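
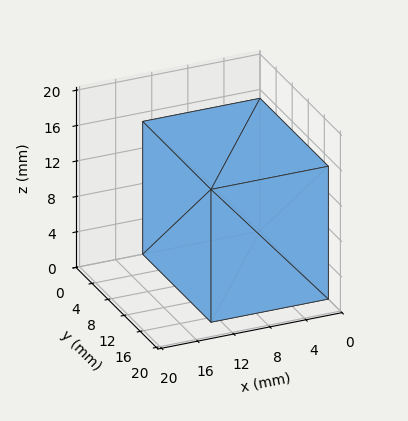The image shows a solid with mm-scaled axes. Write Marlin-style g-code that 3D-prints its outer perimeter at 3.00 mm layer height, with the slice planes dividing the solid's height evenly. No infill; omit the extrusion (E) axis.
Reading the render: the shape is a rectangular box, roughly 13 × 17 mm footprint and 15 mm tall (dimensions read to the nearest mm from the axis ticks). For the g-code, the solid's height is divided into equal slices at the stated Δz and each level perimeter traced with G1 moves after a G0 lift.

; perimeter-only toolpath
G21 ; units = mm
G90 ; absolute positioning
G28 ; home
; layer 1
G0 Z3.00
G0 X0.00 Y0.00
G1 X13.00 Y0.00
G1 X13.00 Y17.00
G1 X0.00 Y17.00
G1 X0.00 Y0.00
; layer 2
G0 Z6.00
G0 X0.00 Y0.00
G1 X13.00 Y0.00
G1 X13.00 Y17.00
G1 X0.00 Y17.00
G1 X0.00 Y0.00
; layer 3
G0 Z9.00
G0 X0.00 Y0.00
G1 X13.00 Y0.00
G1 X13.00 Y17.00
G1 X0.00 Y17.00
G1 X0.00 Y0.00
; layer 4
G0 Z12.00
G0 X0.00 Y0.00
G1 X13.00 Y0.00
G1 X13.00 Y17.00
G1 X0.00 Y17.00
G1 X0.00 Y0.00
; layer 5
G0 Z15.00
G0 X0.00 Y0.00
G1 X13.00 Y0.00
G1 X13.00 Y17.00
G1 X0.00 Y17.00
G1 X0.00 Y0.00
M2 ; end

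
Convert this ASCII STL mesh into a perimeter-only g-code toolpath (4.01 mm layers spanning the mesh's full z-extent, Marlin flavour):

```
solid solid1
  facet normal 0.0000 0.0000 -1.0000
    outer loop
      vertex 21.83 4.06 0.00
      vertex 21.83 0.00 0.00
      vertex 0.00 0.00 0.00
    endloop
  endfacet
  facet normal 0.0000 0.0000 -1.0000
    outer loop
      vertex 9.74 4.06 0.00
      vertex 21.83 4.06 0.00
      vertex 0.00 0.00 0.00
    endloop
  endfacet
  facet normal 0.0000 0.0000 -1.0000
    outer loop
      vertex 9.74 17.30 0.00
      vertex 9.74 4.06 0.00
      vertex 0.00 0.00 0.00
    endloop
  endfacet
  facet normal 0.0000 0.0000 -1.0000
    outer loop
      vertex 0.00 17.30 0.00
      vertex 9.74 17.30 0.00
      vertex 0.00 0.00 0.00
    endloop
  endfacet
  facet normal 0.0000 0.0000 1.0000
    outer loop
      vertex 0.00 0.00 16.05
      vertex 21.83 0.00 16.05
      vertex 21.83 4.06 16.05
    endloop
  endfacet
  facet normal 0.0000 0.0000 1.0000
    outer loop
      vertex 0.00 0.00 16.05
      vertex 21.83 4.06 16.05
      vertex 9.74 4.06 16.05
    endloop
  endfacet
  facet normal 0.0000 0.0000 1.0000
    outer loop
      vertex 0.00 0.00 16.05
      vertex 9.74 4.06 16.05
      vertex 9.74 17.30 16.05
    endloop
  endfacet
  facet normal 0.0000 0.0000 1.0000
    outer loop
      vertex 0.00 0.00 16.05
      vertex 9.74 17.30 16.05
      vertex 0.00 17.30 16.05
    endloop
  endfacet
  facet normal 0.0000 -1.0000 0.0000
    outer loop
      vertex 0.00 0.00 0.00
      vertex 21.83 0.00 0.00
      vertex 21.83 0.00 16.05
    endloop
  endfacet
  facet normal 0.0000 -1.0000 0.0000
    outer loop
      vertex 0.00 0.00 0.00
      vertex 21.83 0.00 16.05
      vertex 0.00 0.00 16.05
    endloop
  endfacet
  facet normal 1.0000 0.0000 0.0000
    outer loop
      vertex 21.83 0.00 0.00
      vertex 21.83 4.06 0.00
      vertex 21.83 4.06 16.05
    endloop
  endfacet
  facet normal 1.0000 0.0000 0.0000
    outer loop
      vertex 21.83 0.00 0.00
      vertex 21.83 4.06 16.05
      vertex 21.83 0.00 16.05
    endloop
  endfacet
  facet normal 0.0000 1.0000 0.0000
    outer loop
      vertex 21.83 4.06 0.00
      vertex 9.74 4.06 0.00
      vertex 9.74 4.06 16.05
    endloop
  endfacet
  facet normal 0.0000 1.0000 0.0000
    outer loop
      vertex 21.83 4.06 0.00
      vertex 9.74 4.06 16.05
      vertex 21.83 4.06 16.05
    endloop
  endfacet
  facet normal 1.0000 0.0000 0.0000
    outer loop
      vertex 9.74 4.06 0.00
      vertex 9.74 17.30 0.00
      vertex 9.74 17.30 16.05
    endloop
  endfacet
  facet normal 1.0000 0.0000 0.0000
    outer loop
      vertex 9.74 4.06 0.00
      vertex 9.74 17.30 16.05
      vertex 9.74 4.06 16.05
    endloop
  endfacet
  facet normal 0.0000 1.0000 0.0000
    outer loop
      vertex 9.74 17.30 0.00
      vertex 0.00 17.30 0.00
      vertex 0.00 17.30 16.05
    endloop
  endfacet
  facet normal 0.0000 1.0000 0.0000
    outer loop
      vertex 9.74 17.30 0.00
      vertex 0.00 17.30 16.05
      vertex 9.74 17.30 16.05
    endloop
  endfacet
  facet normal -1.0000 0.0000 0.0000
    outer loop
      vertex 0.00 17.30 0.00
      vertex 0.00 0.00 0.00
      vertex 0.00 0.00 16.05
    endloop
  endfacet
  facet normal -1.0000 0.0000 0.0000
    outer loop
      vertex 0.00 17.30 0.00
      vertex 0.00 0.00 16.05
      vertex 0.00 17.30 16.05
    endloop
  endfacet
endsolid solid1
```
; perimeter-only toolpath
G21 ; units = mm
G90 ; absolute positioning
G28 ; home
; layer 1
G0 Z4.01
G0 X0.00 Y0.00
G1 X21.83 Y0.00
G1 X21.83 Y4.06
G1 X9.74 Y4.06
G1 X9.74 Y17.30
G1 X0.00 Y17.30
G1 X0.00 Y0.00
; layer 2
G0 Z8.03
G0 X0.00 Y0.00
G1 X21.83 Y0.00
G1 X21.83 Y4.06
G1 X9.74 Y4.06
G1 X9.74 Y17.30
G1 X0.00 Y17.30
G1 X0.00 Y0.00
; layer 3
G0 Z12.04
G0 X0.00 Y0.00
G1 X21.83 Y0.00
G1 X21.83 Y4.06
G1 X9.74 Y4.06
G1 X9.74 Y17.30
G1 X0.00 Y17.30
G1 X0.00 Y0.00
; layer 4
G0 Z16.05
G0 X0.00 Y0.00
G1 X21.83 Y0.00
G1 X21.83 Y4.06
G1 X9.74 Y4.06
G1 X9.74 Y17.30
G1 X0.00 Y17.30
G1 X0.00 Y0.00
M2 ; end

The solid is an L-shaped prism: outer 21.8 × 17.3 mm, arm thicknesses ≈ 4.06 mm (horizontal) and 9.74 mm (vertical), extruded 16.1 mm in z. Slicing at Δz = 4.01 mm — 4 equal slices spanning the solid's height, so layer i sits at z = i·h/4 — gives 4 non-empty perimeters. Each is a 6-segment closed polygon; G0 lifts to the layer z and rapids to the start vertex, then G1 traces the edges.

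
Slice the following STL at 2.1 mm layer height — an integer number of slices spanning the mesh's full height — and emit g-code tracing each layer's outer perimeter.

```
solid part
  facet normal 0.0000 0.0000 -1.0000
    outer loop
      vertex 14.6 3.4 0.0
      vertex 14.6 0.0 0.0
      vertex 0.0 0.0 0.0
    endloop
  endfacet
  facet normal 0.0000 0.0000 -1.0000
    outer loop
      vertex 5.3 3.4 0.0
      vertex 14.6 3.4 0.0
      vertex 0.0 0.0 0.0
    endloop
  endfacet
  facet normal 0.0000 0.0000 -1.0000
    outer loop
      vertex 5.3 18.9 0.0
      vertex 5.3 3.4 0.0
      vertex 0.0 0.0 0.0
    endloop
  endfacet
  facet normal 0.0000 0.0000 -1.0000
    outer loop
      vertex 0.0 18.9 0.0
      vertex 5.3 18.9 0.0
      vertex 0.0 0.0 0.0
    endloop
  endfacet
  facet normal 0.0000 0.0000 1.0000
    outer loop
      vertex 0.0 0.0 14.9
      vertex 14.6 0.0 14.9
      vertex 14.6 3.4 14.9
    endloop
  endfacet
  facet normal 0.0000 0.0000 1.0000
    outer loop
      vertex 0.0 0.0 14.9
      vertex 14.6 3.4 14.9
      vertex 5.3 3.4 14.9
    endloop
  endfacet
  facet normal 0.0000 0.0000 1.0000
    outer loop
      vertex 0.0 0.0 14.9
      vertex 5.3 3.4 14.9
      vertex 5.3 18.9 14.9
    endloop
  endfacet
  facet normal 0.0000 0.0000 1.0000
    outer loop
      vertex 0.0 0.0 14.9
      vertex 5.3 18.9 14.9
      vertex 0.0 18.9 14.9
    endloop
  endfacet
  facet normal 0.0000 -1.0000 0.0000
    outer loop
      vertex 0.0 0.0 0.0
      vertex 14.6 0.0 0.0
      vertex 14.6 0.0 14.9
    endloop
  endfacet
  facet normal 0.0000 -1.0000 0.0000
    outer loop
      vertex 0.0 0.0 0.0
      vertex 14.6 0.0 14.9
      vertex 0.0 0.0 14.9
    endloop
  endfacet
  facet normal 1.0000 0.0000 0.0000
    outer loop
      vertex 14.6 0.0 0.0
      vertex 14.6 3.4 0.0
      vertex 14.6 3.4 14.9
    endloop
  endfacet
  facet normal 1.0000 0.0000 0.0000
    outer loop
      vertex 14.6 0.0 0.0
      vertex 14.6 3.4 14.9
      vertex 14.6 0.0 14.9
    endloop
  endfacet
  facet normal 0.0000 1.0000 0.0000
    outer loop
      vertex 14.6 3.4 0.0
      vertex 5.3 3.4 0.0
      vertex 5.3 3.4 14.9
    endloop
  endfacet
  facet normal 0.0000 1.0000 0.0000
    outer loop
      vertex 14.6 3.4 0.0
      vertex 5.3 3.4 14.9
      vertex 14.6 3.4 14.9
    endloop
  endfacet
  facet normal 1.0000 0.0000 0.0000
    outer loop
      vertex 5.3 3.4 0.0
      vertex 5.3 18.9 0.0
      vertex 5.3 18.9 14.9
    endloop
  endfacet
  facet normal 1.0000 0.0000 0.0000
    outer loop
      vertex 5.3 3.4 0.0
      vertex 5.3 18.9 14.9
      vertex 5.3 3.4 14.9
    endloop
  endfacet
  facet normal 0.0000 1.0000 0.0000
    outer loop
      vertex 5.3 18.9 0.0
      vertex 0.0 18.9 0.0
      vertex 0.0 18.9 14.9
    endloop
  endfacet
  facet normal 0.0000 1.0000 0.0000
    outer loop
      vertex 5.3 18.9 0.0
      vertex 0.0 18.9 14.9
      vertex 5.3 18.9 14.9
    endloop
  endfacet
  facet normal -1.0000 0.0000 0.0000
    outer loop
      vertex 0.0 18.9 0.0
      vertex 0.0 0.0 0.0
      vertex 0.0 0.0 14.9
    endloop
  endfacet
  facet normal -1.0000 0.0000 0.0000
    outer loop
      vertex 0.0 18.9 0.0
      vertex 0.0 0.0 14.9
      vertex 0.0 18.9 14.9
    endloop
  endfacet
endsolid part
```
; perimeter-only toolpath
G21 ; units = mm
G90 ; absolute positioning
G28 ; home
; layer 1
G0 Z2.1
G0 X0.0 Y0.0
G1 X14.6 Y0.0
G1 X14.6 Y3.4
G1 X5.3 Y3.4
G1 X5.3 Y18.9
G1 X0.0 Y18.9
G1 X0.0 Y0.0
; layer 2
G0 Z4.3
G0 X0.0 Y0.0
G1 X14.6 Y0.0
G1 X14.6 Y3.4
G1 X5.3 Y3.4
G1 X5.3 Y18.9
G1 X0.0 Y18.9
G1 X0.0 Y0.0
; layer 3
G0 Z6.4
G0 X0.0 Y0.0
G1 X14.6 Y0.0
G1 X14.6 Y3.4
G1 X5.3 Y3.4
G1 X5.3 Y18.9
G1 X0.0 Y18.9
G1 X0.0 Y0.0
; layer 4
G0 Z8.5
G0 X0.0 Y0.0
G1 X14.6 Y0.0
G1 X14.6 Y3.4
G1 X5.3 Y3.4
G1 X5.3 Y18.9
G1 X0.0 Y18.9
G1 X0.0 Y0.0
; layer 5
G0 Z10.6
G0 X0.0 Y0.0
G1 X14.6 Y0.0
G1 X14.6 Y3.4
G1 X5.3 Y3.4
G1 X5.3 Y18.9
G1 X0.0 Y18.9
G1 X0.0 Y0.0
; layer 6
G0 Z12.8
G0 X0.0 Y0.0
G1 X14.6 Y0.0
G1 X14.6 Y3.4
G1 X5.3 Y3.4
G1 X5.3 Y18.9
G1 X0.0 Y18.9
G1 X0.0 Y0.0
; layer 7
G0 Z14.9
G0 X0.0 Y0.0
G1 X14.6 Y0.0
G1 X14.6 Y3.4
G1 X5.3 Y3.4
G1 X5.3 Y18.9
G1 X0.0 Y18.9
G1 X0.0 Y0.0
M2 ; end

The solid is an L-shaped prism: outer 14.6 × 18.9 mm, arm thicknesses ≈ 3.4 mm (horizontal) and 5.3 mm (vertical), extruded 14.9 mm in z. Slicing at Δz = 2.1 mm — 7 equal slices spanning the solid's height, so layer i sits at z = i·h/7 — gives 7 non-empty perimeters. Each is a 6-segment closed polygon; G0 lifts to the layer z and rapids to the start vertex, then G1 traces the edges.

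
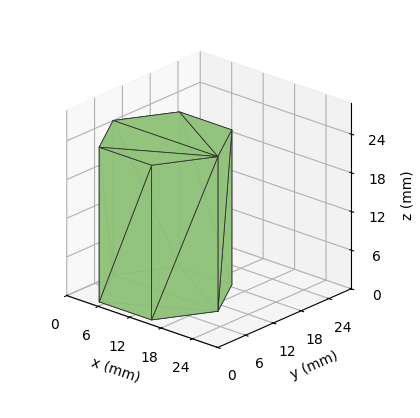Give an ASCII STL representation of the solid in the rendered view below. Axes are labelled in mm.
Reading the render: the shape is a regular 6-sided prism (a cylinder approximated with 6 flat sides), circumscribed radius ≈ 10 mm, height ≈ 24 mm (dimensions read to the nearest mm from the axis ticks). For the STL, each face is triangulated and given an outward normal.

solid part
  facet normal 0.0000 0.0000 -1.0000
    outer loop
      vertex 5.000 18.660 0.000
      vertex 15.000 18.660 0.000
      vertex 20.000 10.000 0.000
    endloop
  endfacet
  facet normal 0.0000 0.0000 -1.0000
    outer loop
      vertex 0.000 10.000 0.000
      vertex 5.000 18.660 0.000
      vertex 20.000 10.000 0.000
    endloop
  endfacet
  facet normal 0.0000 0.0000 -1.0000
    outer loop
      vertex 5.000 1.340 0.000
      vertex 0.000 10.000 0.000
      vertex 20.000 10.000 0.000
    endloop
  endfacet
  facet normal 0.0000 0.0000 -1.0000
    outer loop
      vertex 15.000 1.340 0.000
      vertex 5.000 1.340 0.000
      vertex 20.000 10.000 0.000
    endloop
  endfacet
  facet normal 0.0000 0.0000 1.0000
    outer loop
      vertex 20.000 10.000 24.000
      vertex 15.000 18.660 24.000
      vertex 5.000 18.660 24.000
    endloop
  endfacet
  facet normal 0.0000 0.0000 1.0000
    outer loop
      vertex 20.000 10.000 24.000
      vertex 5.000 18.660 24.000
      vertex 0.000 10.000 24.000
    endloop
  endfacet
  facet normal 0.0000 0.0000 1.0000
    outer loop
      vertex 20.000 10.000 24.000
      vertex 0.000 10.000 24.000
      vertex 5.000 1.340 24.000
    endloop
  endfacet
  facet normal 0.0000 0.0000 1.0000
    outer loop
      vertex 20.000 10.000 24.000
      vertex 5.000 1.340 24.000
      vertex 15.000 1.340 24.000
    endloop
  endfacet
  facet normal 0.8660 0.5000 0.0000
    outer loop
      vertex 20.000 10.000 0.000
      vertex 15.000 18.660 0.000
      vertex 15.000 18.660 24.000
    endloop
  endfacet
  facet normal 0.8660 0.5000 0.0000
    outer loop
      vertex 20.000 10.000 0.000
      vertex 15.000 18.660 24.000
      vertex 20.000 10.000 24.000
    endloop
  endfacet
  facet normal 0.0000 1.0000 0.0000
    outer loop
      vertex 15.000 18.660 0.000
      vertex 5.000 18.660 0.000
      vertex 5.000 18.660 24.000
    endloop
  endfacet
  facet normal 0.0000 1.0000 0.0000
    outer loop
      vertex 15.000 18.660 0.000
      vertex 5.000 18.660 24.000
      vertex 15.000 18.660 24.000
    endloop
  endfacet
  facet normal -0.8660 0.5000 0.0000
    outer loop
      vertex 5.000 18.660 0.000
      vertex 0.000 10.000 0.000
      vertex 0.000 10.000 24.000
    endloop
  endfacet
  facet normal -0.8660 0.5000 0.0000
    outer loop
      vertex 5.000 18.660 0.000
      vertex 0.000 10.000 24.000
      vertex 5.000 18.660 24.000
    endloop
  endfacet
  facet normal -0.8660 -0.5000 0.0000
    outer loop
      vertex 0.000 10.000 0.000
      vertex 5.000 1.340 0.000
      vertex 5.000 1.340 24.000
    endloop
  endfacet
  facet normal -0.8660 -0.5000 0.0000
    outer loop
      vertex 0.000 10.000 0.000
      vertex 5.000 1.340 24.000
      vertex 0.000 10.000 24.000
    endloop
  endfacet
  facet normal 0.0000 -1.0000 0.0000
    outer loop
      vertex 5.000 1.340 0.000
      vertex 15.000 1.340 0.000
      vertex 15.000 1.340 24.000
    endloop
  endfacet
  facet normal 0.0000 -1.0000 0.0000
    outer loop
      vertex 5.000 1.340 0.000
      vertex 15.000 1.340 24.000
      vertex 5.000 1.340 24.000
    endloop
  endfacet
  facet normal 0.8660 -0.5000 0.0000
    outer loop
      vertex 15.000 1.340 0.000
      vertex 20.000 10.000 0.000
      vertex 20.000 10.000 24.000
    endloop
  endfacet
  facet normal 0.8660 -0.5000 0.0000
    outer loop
      vertex 15.000 1.340 0.000
      vertex 20.000 10.000 24.000
      vertex 15.000 1.340 24.000
    endloop
  endfacet
endsolid part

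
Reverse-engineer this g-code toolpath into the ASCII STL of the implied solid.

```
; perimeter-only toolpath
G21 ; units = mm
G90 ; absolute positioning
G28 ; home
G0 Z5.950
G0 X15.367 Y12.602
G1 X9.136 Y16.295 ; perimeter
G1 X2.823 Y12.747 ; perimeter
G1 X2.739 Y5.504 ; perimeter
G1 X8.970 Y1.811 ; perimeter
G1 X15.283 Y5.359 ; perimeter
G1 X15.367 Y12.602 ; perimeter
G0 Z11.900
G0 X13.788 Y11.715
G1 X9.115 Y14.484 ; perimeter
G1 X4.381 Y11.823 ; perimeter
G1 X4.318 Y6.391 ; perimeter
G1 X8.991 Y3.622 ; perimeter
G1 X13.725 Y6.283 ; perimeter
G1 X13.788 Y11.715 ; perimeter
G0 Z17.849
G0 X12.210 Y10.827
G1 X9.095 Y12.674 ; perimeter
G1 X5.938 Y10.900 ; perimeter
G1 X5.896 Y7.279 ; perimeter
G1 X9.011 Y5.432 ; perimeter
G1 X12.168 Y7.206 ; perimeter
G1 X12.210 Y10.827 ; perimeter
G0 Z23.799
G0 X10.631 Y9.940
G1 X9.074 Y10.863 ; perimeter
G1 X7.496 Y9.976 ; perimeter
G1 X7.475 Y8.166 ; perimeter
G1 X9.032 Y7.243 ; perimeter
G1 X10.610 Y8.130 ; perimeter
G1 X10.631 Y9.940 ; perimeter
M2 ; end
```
solid part
  facet normal 0.0000 0.0000 -1.0000
    outer loop
      vertex 1.266 13.670 0.000
      vertex 9.157 18.105 0.000
      vertex 16.945 13.489 0.000
    endloop
  endfacet
  facet normal 0.0000 0.0000 -1.0000
    outer loop
      vertex 1.161 4.617 0.000
      vertex 1.266 13.670 0.000
      vertex 16.945 13.489 0.000
    endloop
  endfacet
  facet normal 0.0000 0.0000 -1.0000
    outer loop
      vertex 8.949 0.001 0.000
      vertex 1.161 4.617 0.000
      vertex 16.945 13.489 0.000
    endloop
  endfacet
  facet normal 0.0000 0.0000 -1.0000
    outer loop
      vertex 16.840 4.436 0.000
      vertex 8.949 0.001 0.000
      vertex 16.945 13.489 0.000
    endloop
  endfacet
  facet normal 0.4930 0.8318 0.2548
    outer loop
      vertex 16.945 13.489 0.000
      vertex 9.157 18.105 0.000
      vertex 9.053 9.053 29.749
    endloop
  endfacet
  facet normal -0.4738 0.8430 0.2548
    outer loop
      vertex 9.157 18.105 0.000
      vertex 1.266 13.670 0.000
      vertex 9.053 9.053 29.749
    endloop
  endfacet
  facet normal -0.9669 0.0112 0.2548
    outer loop
      vertex 1.266 13.670 0.000
      vertex 1.161 4.617 0.000
      vertex 9.053 9.053 29.749
    endloop
  endfacet
  facet normal -0.4930 -0.8318 0.2548
    outer loop
      vertex 1.161 4.617 0.000
      vertex 8.949 0.001 0.000
      vertex 9.053 9.053 29.749
    endloop
  endfacet
  facet normal 0.4738 -0.8430 0.2548
    outer loop
      vertex 8.949 0.001 0.000
      vertex 16.840 4.436 0.000
      vertex 9.053 9.053 29.749
    endloop
  endfacet
  facet normal 0.9669 -0.0112 0.2548
    outer loop
      vertex 16.840 4.436 0.000
      vertex 16.945 13.489 0.000
      vertex 9.053 9.053 29.749
    endloop
  endfacet
endsolid part

The G0 Z moves step by Δz≈5.950 mm. The G1 loops shrink linearly with z, so the solid tapers from its base footprint up to z≈29.7. Closing with a flat bottom cap and the tapered top and triangulating gives 10 facets — a regular 6-sided pyramid, base circumscribed radius ≈ 9.05 mm, apex at z ≈ 29.7 mm.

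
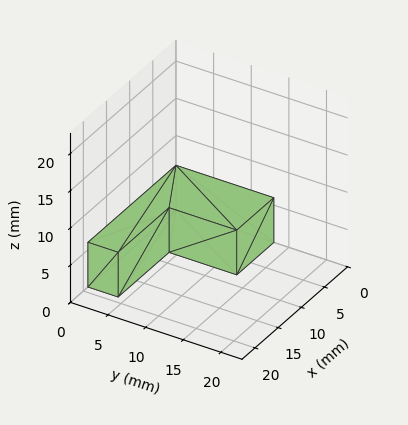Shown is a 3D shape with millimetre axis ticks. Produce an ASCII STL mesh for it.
Reading the render: the shape is an L-shaped prism: outer 19 × 13 mm, arm thicknesses ≈ 4 mm (horizontal) and 8 mm (vertical), extruded 6 mm in z (dimensions read to the nearest mm from the axis ticks). For the STL, each face is triangulated and given an outward normal.

solid part
  facet normal 0.0000 0.0000 -1.0000
    outer loop
      vertex 19.0 4.0 0.0
      vertex 19.0 0.0 0.0
      vertex 0.0 0.0 0.0
    endloop
  endfacet
  facet normal 0.0000 0.0000 -1.0000
    outer loop
      vertex 8.0 4.0 0.0
      vertex 19.0 4.0 0.0
      vertex 0.0 0.0 0.0
    endloop
  endfacet
  facet normal 0.0000 0.0000 -1.0000
    outer loop
      vertex 8.0 13.0 0.0
      vertex 8.0 4.0 0.0
      vertex 0.0 0.0 0.0
    endloop
  endfacet
  facet normal 0.0000 0.0000 -1.0000
    outer loop
      vertex 0.0 13.0 0.0
      vertex 8.0 13.0 0.0
      vertex 0.0 0.0 0.0
    endloop
  endfacet
  facet normal 0.0000 0.0000 1.0000
    outer loop
      vertex 0.0 0.0 6.0
      vertex 19.0 0.0 6.0
      vertex 19.0 4.0 6.0
    endloop
  endfacet
  facet normal 0.0000 0.0000 1.0000
    outer loop
      vertex 0.0 0.0 6.0
      vertex 19.0 4.0 6.0
      vertex 8.0 4.0 6.0
    endloop
  endfacet
  facet normal 0.0000 0.0000 1.0000
    outer loop
      vertex 0.0 0.0 6.0
      vertex 8.0 4.0 6.0
      vertex 8.0 13.0 6.0
    endloop
  endfacet
  facet normal 0.0000 0.0000 1.0000
    outer loop
      vertex 0.0 0.0 6.0
      vertex 8.0 13.0 6.0
      vertex 0.0 13.0 6.0
    endloop
  endfacet
  facet normal 0.0000 -1.0000 0.0000
    outer loop
      vertex 0.0 0.0 0.0
      vertex 19.0 0.0 0.0
      vertex 19.0 0.0 6.0
    endloop
  endfacet
  facet normal 0.0000 -1.0000 0.0000
    outer loop
      vertex 0.0 0.0 0.0
      vertex 19.0 0.0 6.0
      vertex 0.0 0.0 6.0
    endloop
  endfacet
  facet normal 1.0000 0.0000 0.0000
    outer loop
      vertex 19.0 0.0 0.0
      vertex 19.0 4.0 0.0
      vertex 19.0 4.0 6.0
    endloop
  endfacet
  facet normal 1.0000 0.0000 0.0000
    outer loop
      vertex 19.0 0.0 0.0
      vertex 19.0 4.0 6.0
      vertex 19.0 0.0 6.0
    endloop
  endfacet
  facet normal 0.0000 1.0000 0.0000
    outer loop
      vertex 19.0 4.0 0.0
      vertex 8.0 4.0 0.0
      vertex 8.0 4.0 6.0
    endloop
  endfacet
  facet normal 0.0000 1.0000 0.0000
    outer loop
      vertex 19.0 4.0 0.0
      vertex 8.0 4.0 6.0
      vertex 19.0 4.0 6.0
    endloop
  endfacet
  facet normal 1.0000 0.0000 0.0000
    outer loop
      vertex 8.0 4.0 0.0
      vertex 8.0 13.0 0.0
      vertex 8.0 13.0 6.0
    endloop
  endfacet
  facet normal 1.0000 0.0000 0.0000
    outer loop
      vertex 8.0 4.0 0.0
      vertex 8.0 13.0 6.0
      vertex 8.0 4.0 6.0
    endloop
  endfacet
  facet normal 0.0000 1.0000 0.0000
    outer loop
      vertex 8.0 13.0 0.0
      vertex 0.0 13.0 0.0
      vertex 0.0 13.0 6.0
    endloop
  endfacet
  facet normal 0.0000 1.0000 0.0000
    outer loop
      vertex 8.0 13.0 0.0
      vertex 0.0 13.0 6.0
      vertex 8.0 13.0 6.0
    endloop
  endfacet
  facet normal -1.0000 0.0000 0.0000
    outer loop
      vertex 0.0 13.0 0.0
      vertex 0.0 0.0 0.0
      vertex 0.0 0.0 6.0
    endloop
  endfacet
  facet normal -1.0000 0.0000 0.0000
    outer loop
      vertex 0.0 13.0 0.0
      vertex 0.0 0.0 6.0
      vertex 0.0 13.0 6.0
    endloop
  endfacet
endsolid part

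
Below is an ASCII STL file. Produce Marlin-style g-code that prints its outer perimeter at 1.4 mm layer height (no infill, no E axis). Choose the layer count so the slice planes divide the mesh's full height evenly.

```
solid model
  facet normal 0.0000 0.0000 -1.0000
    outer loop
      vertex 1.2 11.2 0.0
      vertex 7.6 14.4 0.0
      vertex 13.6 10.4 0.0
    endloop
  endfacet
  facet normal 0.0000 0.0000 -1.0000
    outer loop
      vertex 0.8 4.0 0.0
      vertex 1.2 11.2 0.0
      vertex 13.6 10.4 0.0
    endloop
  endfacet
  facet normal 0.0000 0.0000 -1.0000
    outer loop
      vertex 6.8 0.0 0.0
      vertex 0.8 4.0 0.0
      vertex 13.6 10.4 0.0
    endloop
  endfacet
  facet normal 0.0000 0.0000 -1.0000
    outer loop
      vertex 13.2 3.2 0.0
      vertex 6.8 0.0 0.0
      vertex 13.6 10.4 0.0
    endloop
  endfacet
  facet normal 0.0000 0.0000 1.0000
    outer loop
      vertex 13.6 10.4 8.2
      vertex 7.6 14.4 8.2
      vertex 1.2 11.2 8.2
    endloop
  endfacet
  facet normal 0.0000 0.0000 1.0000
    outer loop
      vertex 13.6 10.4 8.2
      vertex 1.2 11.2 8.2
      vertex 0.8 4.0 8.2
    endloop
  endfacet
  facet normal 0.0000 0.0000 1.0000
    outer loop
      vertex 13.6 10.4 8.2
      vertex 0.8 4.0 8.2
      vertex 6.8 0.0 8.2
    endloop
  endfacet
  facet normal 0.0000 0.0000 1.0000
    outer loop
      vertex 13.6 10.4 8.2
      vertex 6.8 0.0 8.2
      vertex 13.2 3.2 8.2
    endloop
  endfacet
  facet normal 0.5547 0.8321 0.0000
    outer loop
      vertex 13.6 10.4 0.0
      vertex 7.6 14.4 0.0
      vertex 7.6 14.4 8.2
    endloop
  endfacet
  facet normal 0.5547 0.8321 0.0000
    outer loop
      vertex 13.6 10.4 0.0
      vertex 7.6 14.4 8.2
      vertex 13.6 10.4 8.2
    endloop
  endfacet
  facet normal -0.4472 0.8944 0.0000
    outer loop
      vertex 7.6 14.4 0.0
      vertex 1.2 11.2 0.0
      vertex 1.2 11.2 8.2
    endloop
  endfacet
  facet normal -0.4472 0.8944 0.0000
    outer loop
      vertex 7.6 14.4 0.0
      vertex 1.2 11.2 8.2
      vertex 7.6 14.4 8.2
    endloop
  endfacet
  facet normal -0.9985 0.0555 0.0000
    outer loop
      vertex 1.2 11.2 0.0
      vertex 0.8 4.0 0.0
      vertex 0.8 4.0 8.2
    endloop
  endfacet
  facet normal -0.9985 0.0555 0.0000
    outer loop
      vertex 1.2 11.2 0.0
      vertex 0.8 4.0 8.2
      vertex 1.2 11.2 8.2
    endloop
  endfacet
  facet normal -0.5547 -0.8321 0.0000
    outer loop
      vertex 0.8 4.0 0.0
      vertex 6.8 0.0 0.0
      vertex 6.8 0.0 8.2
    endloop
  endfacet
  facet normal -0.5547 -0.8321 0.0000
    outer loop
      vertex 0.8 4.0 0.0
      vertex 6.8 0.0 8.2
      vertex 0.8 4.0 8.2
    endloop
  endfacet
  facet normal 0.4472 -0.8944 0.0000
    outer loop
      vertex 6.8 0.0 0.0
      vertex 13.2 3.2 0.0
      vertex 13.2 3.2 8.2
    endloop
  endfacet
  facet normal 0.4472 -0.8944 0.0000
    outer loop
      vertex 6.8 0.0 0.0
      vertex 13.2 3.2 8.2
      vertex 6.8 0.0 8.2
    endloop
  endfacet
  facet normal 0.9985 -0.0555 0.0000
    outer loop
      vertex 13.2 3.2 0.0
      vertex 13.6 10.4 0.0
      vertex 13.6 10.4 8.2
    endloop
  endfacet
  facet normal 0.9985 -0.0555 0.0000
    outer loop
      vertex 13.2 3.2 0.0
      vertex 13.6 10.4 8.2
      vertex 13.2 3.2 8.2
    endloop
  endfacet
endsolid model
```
; perimeter-only toolpath
G21 ; units = mm
G90 ; absolute positioning
G28 ; home
; layer 1
G0 Z1.4
G0 X13.6 Y10.4
G1 X7.6 Y14.4
G1 X1.2 Y11.2
G1 X0.8 Y4.0
G1 X6.8 Y0.0
G1 X13.2 Y3.2
G1 X13.6 Y10.4
; layer 2
G0 Z2.7
G0 X13.6 Y10.4
G1 X7.6 Y14.4
G1 X1.2 Y11.2
G1 X0.8 Y4.0
G1 X6.8 Y0.0
G1 X13.2 Y3.2
G1 X13.6 Y10.4
; layer 3
G0 Z4.1
G0 X13.6 Y10.4
G1 X7.6 Y14.4
G1 X1.2 Y11.2
G1 X0.8 Y4.0
G1 X6.8 Y0.0
G1 X13.2 Y3.2
G1 X13.6 Y10.4
; layer 4
G0 Z5.5
G0 X13.6 Y10.4
G1 X7.6 Y14.4
G1 X1.2 Y11.2
G1 X0.8 Y4.0
G1 X6.8 Y0.0
G1 X13.2 Y3.2
G1 X13.6 Y10.4
; layer 5
G0 Z6.8
G0 X13.6 Y10.4
G1 X7.6 Y14.4
G1 X1.2 Y11.2
G1 X0.8 Y4.0
G1 X6.8 Y0.0
G1 X13.2 Y3.2
G1 X13.6 Y10.4
; layer 6
G0 Z8.2
G0 X13.6 Y10.4
G1 X7.6 Y14.4
G1 X1.2 Y11.2
G1 X0.8 Y4.0
G1 X6.8 Y0.0
G1 X13.2 Y3.2
G1 X13.6 Y10.4
M2 ; end

The solid is a regular 6-sided prism (a cylinder approximated with 6 flat sides), circumscribed radius ≈ 7.2 mm, height ≈ 8.2 mm. Slicing at Δz = 1.4 mm — 6 equal slices spanning the solid's height, so layer i sits at z = i·h/6 — gives 6 non-empty perimeters. Each is a 6-segment closed polygon; G0 lifts to the layer z and rapids to the start vertex, then G1 traces the edges.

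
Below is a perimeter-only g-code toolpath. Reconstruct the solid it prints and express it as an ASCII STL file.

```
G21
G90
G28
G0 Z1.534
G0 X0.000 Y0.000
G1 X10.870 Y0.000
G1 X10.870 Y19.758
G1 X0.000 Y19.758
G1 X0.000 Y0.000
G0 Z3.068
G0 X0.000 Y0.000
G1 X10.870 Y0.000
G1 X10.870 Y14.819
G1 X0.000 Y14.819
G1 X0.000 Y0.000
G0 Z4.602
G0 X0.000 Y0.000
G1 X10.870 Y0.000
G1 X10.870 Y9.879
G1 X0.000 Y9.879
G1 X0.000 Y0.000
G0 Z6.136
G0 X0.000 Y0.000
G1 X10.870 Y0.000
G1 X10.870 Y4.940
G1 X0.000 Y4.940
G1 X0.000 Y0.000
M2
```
solid part
  facet normal 0.0000 0.0000 -1.0000
    outer loop
      vertex 10.870 24.698 0.000
      vertex 10.870 0.000 0.000
      vertex 0.000 0.000 0.000
    endloop
  endfacet
  facet normal 0.0000 0.0000 -1.0000
    outer loop
      vertex 0.000 24.698 0.000
      vertex 10.870 24.698 0.000
      vertex 0.000 0.000 0.000
    endloop
  endfacet
  facet normal 0.0000 -1.0000 0.0000
    outer loop
      vertex 0.000 0.000 0.000
      vertex 10.870 0.000 0.000
      vertex 10.870 0.000 7.670
    endloop
  endfacet
  facet normal 0.0000 -1.0000 0.0000
    outer loop
      vertex 0.000 0.000 0.000
      vertex 10.870 0.000 7.670
      vertex 0.000 0.000 7.670
    endloop
  endfacet
  facet normal 0.0000 0.2966 0.9550
    outer loop
      vertex 0.000 0.000 7.670
      vertex 10.870 0.000 7.670
      vertex 10.870 24.698 0.000
    endloop
  endfacet
  facet normal 0.0000 0.2966 0.9550
    outer loop
      vertex 0.000 0.000 7.670
      vertex 10.870 24.698 0.000
      vertex 0.000 24.698 0.000
    endloop
  endfacet
  facet normal -1.0000 0.0000 0.0000
    outer loop
      vertex 0.000 0.000 7.670
      vertex 0.000 24.698 0.000
      vertex 0.000 0.000 0.000
    endloop
  endfacet
  facet normal 1.0000 0.0000 0.0000
    outer loop
      vertex 10.870 0.000 0.000
      vertex 10.870 24.698 0.000
      vertex 10.870 0.000 7.670
    endloop
  endfacet
endsolid part

The G0 Z moves step by Δz≈1.534 mm. The G1 loops shrink linearly with z, so the solid tapers from its base footprint up to z≈7.67. Closing with a flat bottom cap and the tapered top and triangulating gives 8 facets — a wedge (ramp): 10.9 × 24.7 mm base, rising to 7.67 mm along the y=0 edge and sloping linearly to z=0 at y=24.7.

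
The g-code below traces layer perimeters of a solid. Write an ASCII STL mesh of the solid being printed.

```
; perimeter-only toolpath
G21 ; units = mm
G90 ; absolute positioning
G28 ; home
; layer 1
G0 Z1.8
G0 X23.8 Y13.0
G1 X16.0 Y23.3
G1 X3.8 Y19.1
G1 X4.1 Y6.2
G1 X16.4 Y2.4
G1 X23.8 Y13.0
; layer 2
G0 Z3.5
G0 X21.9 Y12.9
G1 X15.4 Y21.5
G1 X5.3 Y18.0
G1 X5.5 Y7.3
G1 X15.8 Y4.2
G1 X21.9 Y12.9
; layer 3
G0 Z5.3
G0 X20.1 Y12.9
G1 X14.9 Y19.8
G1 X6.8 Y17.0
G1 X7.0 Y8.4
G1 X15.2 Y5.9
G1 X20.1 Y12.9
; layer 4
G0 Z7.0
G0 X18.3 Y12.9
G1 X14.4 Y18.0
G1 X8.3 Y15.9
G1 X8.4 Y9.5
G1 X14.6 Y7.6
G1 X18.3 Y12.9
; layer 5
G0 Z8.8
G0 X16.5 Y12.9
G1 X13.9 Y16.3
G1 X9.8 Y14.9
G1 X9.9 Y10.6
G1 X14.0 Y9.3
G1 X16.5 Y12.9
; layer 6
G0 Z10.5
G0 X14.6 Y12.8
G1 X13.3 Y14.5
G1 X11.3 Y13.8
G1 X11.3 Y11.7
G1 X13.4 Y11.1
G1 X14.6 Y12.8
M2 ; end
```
solid part
  facet normal 0.0000 0.0000 -1.0000
    outer loop
      vertex 2.3 20.1 0.0
      vertex 16.5 25.0 0.0
      vertex 25.6 13.0 0.0
    endloop
  endfacet
  facet normal 0.0000 0.0000 -1.0000
    outer loop
      vertex 2.6 5.1 0.0
      vertex 2.3 20.1 0.0
      vertex 25.6 13.0 0.0
    endloop
  endfacet
  facet normal 0.0000 0.0000 -1.0000
    outer loop
      vertex 17.0 0.7 0.0
      vertex 2.6 5.1 0.0
      vertex 25.6 13.0 0.0
    endloop
  endfacet
  facet normal 0.6104 0.4629 0.6428
    outer loop
      vertex 25.6 13.0 0.0
      vertex 16.5 25.0 0.0
      vertex 12.8 12.8 12.3
    endloop
  endfacet
  facet normal -0.2498 0.7240 0.6430
    outer loop
      vertex 16.5 25.0 0.0
      vertex 2.3 20.1 0.0
      vertex 12.8 12.8 12.3
    endloop
  endfacet
  facet normal -0.7649 -0.0153 0.6439
    outer loop
      vertex 2.3 20.1 0.0
      vertex 2.6 5.1 0.0
      vertex 12.8 12.8 12.3
    endloop
  endfacet
  facet normal -0.2236 -0.7319 0.6436
    outer loop
      vertex 2.6 5.1 0.0
      vertex 17.0 0.7 0.0
      vertex 12.8 12.8 12.3
    endloop
  endfacet
  facet normal 0.6264 -0.4380 0.6448
    outer loop
      vertex 17.0 0.7 0.0
      vertex 25.6 13.0 0.0
      vertex 12.8 12.8 12.3
    endloop
  endfacet
endsolid part

The G0 Z moves step by Δz≈1.8 mm. The G1 loops shrink linearly with z, so the solid tapers from its base footprint up to z≈12.3. Closing with a flat bottom cap and the tapered top and triangulating gives 8 facets — a regular 5-sided pyramid, base circumscribed radius ≈ 12.8 mm, apex at z ≈ 12.3 mm.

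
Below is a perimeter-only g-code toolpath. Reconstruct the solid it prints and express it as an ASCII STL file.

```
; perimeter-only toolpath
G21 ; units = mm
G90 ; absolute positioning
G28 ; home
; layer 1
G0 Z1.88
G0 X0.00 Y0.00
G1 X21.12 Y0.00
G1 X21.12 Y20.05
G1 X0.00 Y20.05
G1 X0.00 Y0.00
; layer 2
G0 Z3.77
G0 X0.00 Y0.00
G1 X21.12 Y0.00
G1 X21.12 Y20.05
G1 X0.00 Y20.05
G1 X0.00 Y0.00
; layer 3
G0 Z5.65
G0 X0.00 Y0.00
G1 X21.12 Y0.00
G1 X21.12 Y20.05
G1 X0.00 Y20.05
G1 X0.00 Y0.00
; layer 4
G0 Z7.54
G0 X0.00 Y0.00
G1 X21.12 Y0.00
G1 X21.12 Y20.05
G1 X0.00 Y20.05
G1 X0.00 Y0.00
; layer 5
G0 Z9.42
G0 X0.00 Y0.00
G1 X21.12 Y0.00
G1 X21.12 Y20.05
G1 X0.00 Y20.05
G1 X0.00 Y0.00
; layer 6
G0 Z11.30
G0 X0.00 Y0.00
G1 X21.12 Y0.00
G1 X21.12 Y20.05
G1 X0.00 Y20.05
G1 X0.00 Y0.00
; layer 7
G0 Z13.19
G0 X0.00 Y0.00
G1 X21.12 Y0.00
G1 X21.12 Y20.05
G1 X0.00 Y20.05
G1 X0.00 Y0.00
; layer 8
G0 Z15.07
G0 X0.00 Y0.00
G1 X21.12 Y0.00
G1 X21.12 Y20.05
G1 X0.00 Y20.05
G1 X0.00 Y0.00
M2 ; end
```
solid part
  facet normal 0.0000 0.0000 -1.0000
    outer loop
      vertex 21.12 20.05 0.00
      vertex 21.12 0.00 0.00
      vertex 0.00 0.00 0.00
    endloop
  endfacet
  facet normal 0.0000 0.0000 -1.0000
    outer loop
      vertex 0.00 20.05 0.00
      vertex 21.12 20.05 0.00
      vertex 0.00 0.00 0.00
    endloop
  endfacet
  facet normal 0.0000 0.0000 1.0000
    outer loop
      vertex 0.00 0.00 15.07
      vertex 21.12 0.00 15.07
      vertex 21.12 20.05 15.07
    endloop
  endfacet
  facet normal 0.0000 0.0000 1.0000
    outer loop
      vertex 0.00 0.00 15.07
      vertex 21.12 20.05 15.07
      vertex 0.00 20.05 15.07
    endloop
  endfacet
  facet normal 0.0000 -1.0000 0.0000
    outer loop
      vertex 0.00 0.00 0.00
      vertex 21.12 0.00 0.00
      vertex 21.12 0.00 15.07
    endloop
  endfacet
  facet normal 0.0000 -1.0000 0.0000
    outer loop
      vertex 0.00 0.00 0.00
      vertex 21.12 0.00 15.07
      vertex 0.00 0.00 15.07
    endloop
  endfacet
  facet normal 0.0000 1.0000 0.0000
    outer loop
      vertex 21.12 20.05 15.07
      vertex 21.12 20.05 0.00
      vertex 0.00 20.05 0.00
    endloop
  endfacet
  facet normal 0.0000 1.0000 0.0000
    outer loop
      vertex 0.00 20.05 15.07
      vertex 21.12 20.05 15.07
      vertex 0.00 20.05 0.00
    endloop
  endfacet
  facet normal -1.0000 0.0000 0.0000
    outer loop
      vertex 0.00 20.05 15.07
      vertex 0.00 20.05 0.00
      vertex 0.00 0.00 0.00
    endloop
  endfacet
  facet normal -1.0000 0.0000 0.0000
    outer loop
      vertex 0.00 0.00 15.07
      vertex 0.00 20.05 15.07
      vertex 0.00 0.00 0.00
    endloop
  endfacet
  facet normal 1.0000 0.0000 0.0000
    outer loop
      vertex 21.12 0.00 0.00
      vertex 21.12 20.05 0.00
      vertex 21.12 20.05 15.07
    endloop
  endfacet
  facet normal 1.0000 0.0000 0.0000
    outer loop
      vertex 21.12 0.00 0.00
      vertex 21.12 20.05 15.07
      vertex 21.12 0.00 15.07
    endloop
  endfacet
endsolid part

The G0 Z moves step by Δz≈1.88 mm. Every layer's G1 loop is the same polygon, so the solid is a straight extrusion of it from z=0 to z≈15.1. Closing with flat bottom and top caps and triangulating gives 12 facets — a rectangular box, roughly 21.1 × 20.1 mm footprint and 15.1 mm tall.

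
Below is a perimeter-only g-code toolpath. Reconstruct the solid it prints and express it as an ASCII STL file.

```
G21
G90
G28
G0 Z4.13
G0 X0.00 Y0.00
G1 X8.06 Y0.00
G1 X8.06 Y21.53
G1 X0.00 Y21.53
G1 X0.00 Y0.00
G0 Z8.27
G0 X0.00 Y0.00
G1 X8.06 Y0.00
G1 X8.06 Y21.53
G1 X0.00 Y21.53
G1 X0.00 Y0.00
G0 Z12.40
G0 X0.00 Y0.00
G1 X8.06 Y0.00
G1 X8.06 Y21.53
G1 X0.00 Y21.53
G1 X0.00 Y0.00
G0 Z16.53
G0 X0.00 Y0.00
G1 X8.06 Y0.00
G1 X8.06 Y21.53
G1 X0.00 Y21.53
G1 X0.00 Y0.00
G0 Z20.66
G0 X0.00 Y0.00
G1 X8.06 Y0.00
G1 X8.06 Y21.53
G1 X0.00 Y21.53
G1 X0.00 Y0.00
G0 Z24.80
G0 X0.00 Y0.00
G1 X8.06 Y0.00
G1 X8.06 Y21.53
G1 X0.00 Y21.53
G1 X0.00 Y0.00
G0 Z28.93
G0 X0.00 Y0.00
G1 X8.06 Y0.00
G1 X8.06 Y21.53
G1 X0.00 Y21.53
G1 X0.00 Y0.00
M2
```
solid part
  facet normal 0.0000 0.0000 -1.0000
    outer loop
      vertex 8.06 21.53 0.00
      vertex 8.06 0.00 0.00
      vertex 0.00 0.00 0.00
    endloop
  endfacet
  facet normal 0.0000 0.0000 -1.0000
    outer loop
      vertex 0.00 21.53 0.00
      vertex 8.06 21.53 0.00
      vertex 0.00 0.00 0.00
    endloop
  endfacet
  facet normal 0.0000 0.0000 1.0000
    outer loop
      vertex 0.00 0.00 28.93
      vertex 8.06 0.00 28.93
      vertex 8.06 21.53 28.93
    endloop
  endfacet
  facet normal 0.0000 0.0000 1.0000
    outer loop
      vertex 0.00 0.00 28.93
      vertex 8.06 21.53 28.93
      vertex 0.00 21.53 28.93
    endloop
  endfacet
  facet normal 0.0000 -1.0000 0.0000
    outer loop
      vertex 0.00 0.00 0.00
      vertex 8.06 0.00 0.00
      vertex 8.06 0.00 28.93
    endloop
  endfacet
  facet normal 0.0000 -1.0000 0.0000
    outer loop
      vertex 0.00 0.00 0.00
      vertex 8.06 0.00 28.93
      vertex 0.00 0.00 28.93
    endloop
  endfacet
  facet normal 0.0000 1.0000 0.0000
    outer loop
      vertex 8.06 21.53 28.93
      vertex 8.06 21.53 0.00
      vertex 0.00 21.53 0.00
    endloop
  endfacet
  facet normal 0.0000 1.0000 0.0000
    outer loop
      vertex 0.00 21.53 28.93
      vertex 8.06 21.53 28.93
      vertex 0.00 21.53 0.00
    endloop
  endfacet
  facet normal -1.0000 0.0000 0.0000
    outer loop
      vertex 0.00 21.53 28.93
      vertex 0.00 21.53 0.00
      vertex 0.00 0.00 0.00
    endloop
  endfacet
  facet normal -1.0000 0.0000 0.0000
    outer loop
      vertex 0.00 0.00 28.93
      vertex 0.00 21.53 28.93
      vertex 0.00 0.00 0.00
    endloop
  endfacet
  facet normal 1.0000 0.0000 0.0000
    outer loop
      vertex 8.06 0.00 0.00
      vertex 8.06 21.53 0.00
      vertex 8.06 21.53 28.93
    endloop
  endfacet
  facet normal 1.0000 0.0000 0.0000
    outer loop
      vertex 8.06 0.00 0.00
      vertex 8.06 21.53 28.93
      vertex 8.06 0.00 28.93
    endloop
  endfacet
endsolid part

The G0 Z moves step by Δz≈4.13 mm. Every layer's G1 loop is the same polygon, so the solid is a straight extrusion of it from z=0 to z≈28.9. Closing with flat bottom and top caps and triangulating gives 12 facets — a rectangular box, roughly 8.06 × 21.5 mm footprint and 28.9 mm tall.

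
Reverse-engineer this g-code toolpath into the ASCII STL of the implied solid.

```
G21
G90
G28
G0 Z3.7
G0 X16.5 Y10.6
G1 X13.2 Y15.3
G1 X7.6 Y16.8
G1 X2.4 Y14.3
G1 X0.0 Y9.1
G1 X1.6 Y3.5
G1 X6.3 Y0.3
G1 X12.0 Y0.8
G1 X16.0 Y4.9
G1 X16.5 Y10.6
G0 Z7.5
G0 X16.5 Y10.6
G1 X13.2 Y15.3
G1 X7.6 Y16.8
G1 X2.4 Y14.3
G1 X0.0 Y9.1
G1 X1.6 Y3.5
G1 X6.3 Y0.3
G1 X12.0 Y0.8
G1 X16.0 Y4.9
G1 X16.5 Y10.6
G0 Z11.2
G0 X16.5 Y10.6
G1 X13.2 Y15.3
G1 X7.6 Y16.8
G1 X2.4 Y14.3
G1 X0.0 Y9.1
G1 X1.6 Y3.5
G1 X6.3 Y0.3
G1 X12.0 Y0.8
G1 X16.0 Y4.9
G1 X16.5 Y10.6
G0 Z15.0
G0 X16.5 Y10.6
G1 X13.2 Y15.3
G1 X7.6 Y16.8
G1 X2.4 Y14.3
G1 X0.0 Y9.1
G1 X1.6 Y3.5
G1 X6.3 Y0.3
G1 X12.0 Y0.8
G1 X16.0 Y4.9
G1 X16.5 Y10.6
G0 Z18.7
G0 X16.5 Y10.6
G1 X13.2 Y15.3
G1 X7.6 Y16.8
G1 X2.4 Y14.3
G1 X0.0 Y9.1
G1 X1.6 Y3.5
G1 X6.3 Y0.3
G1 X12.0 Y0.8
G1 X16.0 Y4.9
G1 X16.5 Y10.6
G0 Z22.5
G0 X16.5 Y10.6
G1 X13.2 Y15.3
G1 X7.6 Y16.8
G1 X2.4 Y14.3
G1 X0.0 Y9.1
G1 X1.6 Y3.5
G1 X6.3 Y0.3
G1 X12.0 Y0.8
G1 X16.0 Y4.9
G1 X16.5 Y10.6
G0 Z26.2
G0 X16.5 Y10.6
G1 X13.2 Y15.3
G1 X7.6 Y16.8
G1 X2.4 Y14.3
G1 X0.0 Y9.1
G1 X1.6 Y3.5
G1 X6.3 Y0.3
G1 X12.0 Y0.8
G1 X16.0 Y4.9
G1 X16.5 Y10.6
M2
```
solid part
  facet normal 0.0000 0.0000 -1.0000
    outer loop
      vertex 7.6 16.8 0.0
      vertex 13.2 15.3 0.0
      vertex 16.5 10.6 0.0
    endloop
  endfacet
  facet normal 0.0000 0.0000 -1.0000
    outer loop
      vertex 2.4 14.3 0.0
      vertex 7.6 16.8 0.0
      vertex 16.5 10.6 0.0
    endloop
  endfacet
  facet normal 0.0000 0.0000 -1.0000
    outer loop
      vertex 0.0 9.1 0.0
      vertex 2.4 14.3 0.0
      vertex 16.5 10.6 0.0
    endloop
  endfacet
  facet normal 0.0000 0.0000 -1.0000
    outer loop
      vertex 1.6 3.5 0.0
      vertex 0.0 9.1 0.0
      vertex 16.5 10.6 0.0
    endloop
  endfacet
  facet normal 0.0000 0.0000 -1.0000
    outer loop
      vertex 6.3 0.3 0.0
      vertex 1.6 3.5 0.0
      vertex 16.5 10.6 0.0
    endloop
  endfacet
  facet normal 0.0000 0.0000 -1.0000
    outer loop
      vertex 12.0 0.8 0.0
      vertex 6.3 0.3 0.0
      vertex 16.5 10.6 0.0
    endloop
  endfacet
  facet normal 0.0000 0.0000 -1.0000
    outer loop
      vertex 16.0 4.9 0.0
      vertex 12.0 0.8 0.0
      vertex 16.5 10.6 0.0
    endloop
  endfacet
  facet normal 0.0000 0.0000 1.0000
    outer loop
      vertex 16.5 10.6 26.2
      vertex 13.2 15.3 26.2
      vertex 7.6 16.8 26.2
    endloop
  endfacet
  facet normal 0.0000 0.0000 1.0000
    outer loop
      vertex 16.5 10.6 26.2
      vertex 7.6 16.8 26.2
      vertex 2.4 14.3 26.2
    endloop
  endfacet
  facet normal 0.0000 0.0000 1.0000
    outer loop
      vertex 16.5 10.6 26.2
      vertex 2.4 14.3 26.2
      vertex 0.0 9.1 26.2
    endloop
  endfacet
  facet normal 0.0000 0.0000 1.0000
    outer loop
      vertex 16.5 10.6 26.2
      vertex 0.0 9.1 26.2
      vertex 1.6 3.5 26.2
    endloop
  endfacet
  facet normal 0.0000 0.0000 1.0000
    outer loop
      vertex 16.5 10.6 26.2
      vertex 1.6 3.5 26.2
      vertex 6.3 0.3 26.2
    endloop
  endfacet
  facet normal 0.0000 0.0000 1.0000
    outer loop
      vertex 16.5 10.6 26.2
      vertex 6.3 0.3 26.2
      vertex 12.0 0.8 26.2
    endloop
  endfacet
  facet normal 0.0000 0.0000 1.0000
    outer loop
      vertex 16.5 10.6 26.2
      vertex 12.0 0.8 26.2
      vertex 16.0 4.9 26.2
    endloop
  endfacet
  facet normal 0.8184 0.5746 0.0000
    outer loop
      vertex 16.5 10.6 0.0
      vertex 13.2 15.3 0.0
      vertex 13.2 15.3 26.2
    endloop
  endfacet
  facet normal 0.8184 0.5746 0.0000
    outer loop
      vertex 16.5 10.6 0.0
      vertex 13.2 15.3 26.2
      vertex 16.5 10.6 26.2
    endloop
  endfacet
  facet normal 0.2587 0.9659 0.0000
    outer loop
      vertex 13.2 15.3 0.0
      vertex 7.6 16.8 0.0
      vertex 7.6 16.8 26.2
    endloop
  endfacet
  facet normal 0.2587 0.9659 0.0000
    outer loop
      vertex 13.2 15.3 0.0
      vertex 7.6 16.8 26.2
      vertex 13.2 15.3 26.2
    endloop
  endfacet
  facet normal -0.4333 0.9013 0.0000
    outer loop
      vertex 7.6 16.8 0.0
      vertex 2.4 14.3 0.0
      vertex 2.4 14.3 26.2
    endloop
  endfacet
  facet normal -0.4333 0.9013 0.0000
    outer loop
      vertex 7.6 16.8 0.0
      vertex 2.4 14.3 26.2
      vertex 7.6 16.8 26.2
    endloop
  endfacet
  facet normal -0.9080 0.4191 0.0000
    outer loop
      vertex 2.4 14.3 0.0
      vertex 0.0 9.1 0.0
      vertex 0.0 9.1 26.2
    endloop
  endfacet
  facet normal -0.9080 0.4191 0.0000
    outer loop
      vertex 2.4 14.3 0.0
      vertex 0.0 9.1 26.2
      vertex 2.4 14.3 26.2
    endloop
  endfacet
  facet normal -0.9615 -0.2747 0.0000
    outer loop
      vertex 0.0 9.1 0.0
      vertex 1.6 3.5 0.0
      vertex 1.6 3.5 26.2
    endloop
  endfacet
  facet normal -0.9615 -0.2747 0.0000
    outer loop
      vertex 0.0 9.1 0.0
      vertex 1.6 3.5 26.2
      vertex 0.0 9.1 26.2
    endloop
  endfacet
  facet normal -0.5628 -0.8266 0.0000
    outer loop
      vertex 1.6 3.5 0.0
      vertex 6.3 0.3 0.0
      vertex 6.3 0.3 26.2
    endloop
  endfacet
  facet normal -0.5628 -0.8266 0.0000
    outer loop
      vertex 1.6 3.5 0.0
      vertex 6.3 0.3 26.2
      vertex 1.6 3.5 26.2
    endloop
  endfacet
  facet normal 0.0874 -0.9962 0.0000
    outer loop
      vertex 6.3 0.3 0.0
      vertex 12.0 0.8 0.0
      vertex 12.0 0.8 26.2
    endloop
  endfacet
  facet normal 0.0874 -0.9962 0.0000
    outer loop
      vertex 6.3 0.3 0.0
      vertex 12.0 0.8 26.2
      vertex 6.3 0.3 26.2
    endloop
  endfacet
  facet normal 0.7158 -0.6983 0.0000
    outer loop
      vertex 12.0 0.8 0.0
      vertex 16.0 4.9 0.0
      vertex 16.0 4.9 26.2
    endloop
  endfacet
  facet normal 0.7158 -0.6983 0.0000
    outer loop
      vertex 12.0 0.8 0.0
      vertex 16.0 4.9 26.2
      vertex 12.0 0.8 26.2
    endloop
  endfacet
  facet normal 0.9962 -0.0874 0.0000
    outer loop
      vertex 16.0 4.9 0.0
      vertex 16.5 10.6 0.0
      vertex 16.5 10.6 26.2
    endloop
  endfacet
  facet normal 0.9962 -0.0874 0.0000
    outer loop
      vertex 16.0 4.9 0.0
      vertex 16.5 10.6 26.2
      vertex 16.0 4.9 26.2
    endloop
  endfacet
endsolid part

The G0 Z moves step by Δz≈3.7 mm. Every layer's G1 loop is the same polygon, so the solid is a straight extrusion of it from z=0 to z≈26.2. Closing with flat bottom and top caps and triangulating gives 32 facets — a regular 9-sided prism (a cylinder approximated with 9 flat sides), circumscribed radius ≈ 8.4 mm, height ≈ 26.2 mm.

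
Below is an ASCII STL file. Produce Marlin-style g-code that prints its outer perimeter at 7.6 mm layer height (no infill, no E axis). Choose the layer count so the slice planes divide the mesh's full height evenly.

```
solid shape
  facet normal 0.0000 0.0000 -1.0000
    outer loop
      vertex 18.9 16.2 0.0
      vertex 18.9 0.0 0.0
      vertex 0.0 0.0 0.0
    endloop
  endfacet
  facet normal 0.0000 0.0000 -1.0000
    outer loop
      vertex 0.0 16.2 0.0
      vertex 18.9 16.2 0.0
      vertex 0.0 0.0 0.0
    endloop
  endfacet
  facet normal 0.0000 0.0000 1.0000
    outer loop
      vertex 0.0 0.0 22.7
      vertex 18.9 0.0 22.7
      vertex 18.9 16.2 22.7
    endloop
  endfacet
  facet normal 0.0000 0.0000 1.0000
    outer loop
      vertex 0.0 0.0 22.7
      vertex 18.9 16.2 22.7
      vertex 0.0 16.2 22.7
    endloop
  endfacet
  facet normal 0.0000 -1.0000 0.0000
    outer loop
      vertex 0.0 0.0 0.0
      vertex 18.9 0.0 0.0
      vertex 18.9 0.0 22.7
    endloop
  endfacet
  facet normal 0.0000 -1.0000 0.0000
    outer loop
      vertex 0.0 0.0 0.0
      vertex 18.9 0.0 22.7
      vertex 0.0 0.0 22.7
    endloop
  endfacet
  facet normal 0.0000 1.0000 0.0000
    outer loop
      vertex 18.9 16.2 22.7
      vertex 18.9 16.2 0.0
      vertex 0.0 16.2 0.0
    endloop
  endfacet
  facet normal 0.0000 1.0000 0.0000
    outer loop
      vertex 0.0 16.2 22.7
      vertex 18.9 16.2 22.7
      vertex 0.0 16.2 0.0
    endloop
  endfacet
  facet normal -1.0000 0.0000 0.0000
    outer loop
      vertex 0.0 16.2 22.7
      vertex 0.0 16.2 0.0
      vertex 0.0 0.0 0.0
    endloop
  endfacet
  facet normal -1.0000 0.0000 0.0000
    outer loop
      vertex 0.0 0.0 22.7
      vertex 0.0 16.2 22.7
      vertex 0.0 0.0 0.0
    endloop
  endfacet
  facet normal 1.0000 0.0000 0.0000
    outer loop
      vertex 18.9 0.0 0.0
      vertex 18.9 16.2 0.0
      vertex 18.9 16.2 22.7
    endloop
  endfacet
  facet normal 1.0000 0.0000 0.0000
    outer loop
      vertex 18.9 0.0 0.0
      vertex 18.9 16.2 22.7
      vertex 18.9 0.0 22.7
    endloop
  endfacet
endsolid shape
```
; perimeter-only toolpath
G21 ; units = mm
G90 ; absolute positioning
G28 ; home
; layer 1
G0 Z7.6
G0 X0.0 Y0.0
G1 X18.9 Y0.0
G1 X18.9 Y16.2
G1 X0.0 Y16.2
G1 X0.0 Y0.0
; layer 2
G0 Z15.1
G0 X0.0 Y0.0
G1 X18.9 Y0.0
G1 X18.9 Y16.2
G1 X0.0 Y16.2
G1 X0.0 Y0.0
; layer 3
G0 Z22.7
G0 X0.0 Y0.0
G1 X18.9 Y0.0
G1 X18.9 Y16.2
G1 X0.0 Y16.2
G1 X0.0 Y0.0
M2 ; end

The solid is a rectangular box, roughly 18.9 × 16.2 mm footprint and 22.7 mm tall. Slicing at Δz = 7.6 mm — 3 equal slices spanning the solid's height, so layer i sits at z = i·h/3 — gives 3 non-empty perimeters. Each is a 4-segment closed polygon; G0 lifts to the layer z and rapids to the start vertex, then G1 traces the edges.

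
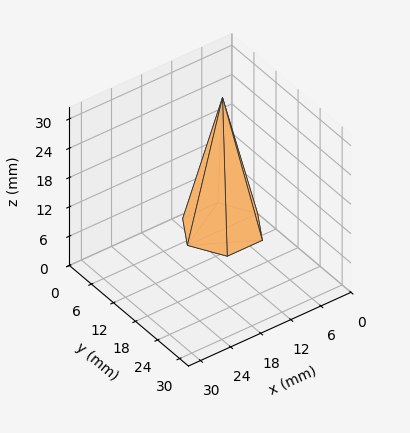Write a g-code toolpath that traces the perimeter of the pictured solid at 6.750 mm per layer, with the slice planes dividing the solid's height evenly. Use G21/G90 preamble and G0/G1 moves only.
Reading the render: the shape is a regular 6-sided pyramid, base circumscribed radius ≈ 7 mm, apex at z ≈ 27 mm (dimensions read to the nearest mm from the axis ticks). For the g-code, the solid's height is divided into equal slices at the stated Δz and each level perimeter traced with G1 moves after a G0 lift.

; perimeter-only toolpath
G21 ; units = mm
G90 ; absolute positioning
G28 ; home
; layer 1
G0 Z6.750
G0 X12.250 Y7.000
G1 X9.625 Y11.546
G1 X4.375 Y11.546
G1 X1.750 Y7.000
G1 X4.375 Y2.454
G1 X9.625 Y2.454
G1 X12.250 Y7.000
; layer 2
G0 Z13.500
G0 X10.500 Y7.000
G1 X8.750 Y10.031
G1 X5.250 Y10.031
G1 X3.500 Y7.000
G1 X5.250 Y3.969
G1 X8.750 Y3.969
G1 X10.500 Y7.000
; layer 3
G0 Z20.250
G0 X8.750 Y7.000
G1 X7.875 Y8.515
G1 X6.125 Y8.515
G1 X5.250 Y7.000
G1 X6.125 Y5.484
G1 X7.875 Y5.484
G1 X8.750 Y7.000
M2 ; end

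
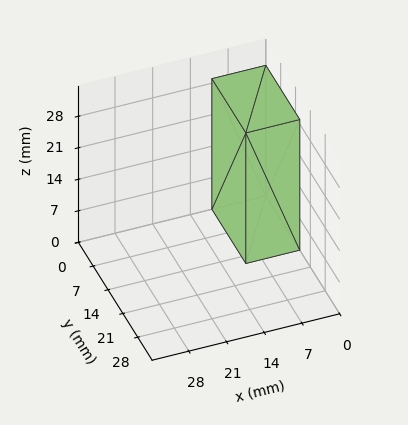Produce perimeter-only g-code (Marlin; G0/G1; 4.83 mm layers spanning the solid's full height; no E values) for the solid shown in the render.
Reading the render: the shape is a rectangular box, roughly 10 × 16 mm footprint and 29 mm tall (dimensions read to the nearest mm from the axis ticks). For the g-code, the solid's height is divided into equal slices at the stated Δz and each level perimeter traced with G1 moves after a G0 lift.

; perimeter-only toolpath
G21 ; units = mm
G90 ; absolute positioning
G28 ; home
; layer 1
G0 Z4.83
G0 X0.00 Y0.00
G1 X10.00 Y0.00
G1 X10.00 Y16.00
G1 X0.00 Y16.00
G1 X0.00 Y0.00
; layer 2
G0 Z9.67
G0 X0.00 Y0.00
G1 X10.00 Y0.00
G1 X10.00 Y16.00
G1 X0.00 Y16.00
G1 X0.00 Y0.00
; layer 3
G0 Z14.50
G0 X0.00 Y0.00
G1 X10.00 Y0.00
G1 X10.00 Y16.00
G1 X0.00 Y16.00
G1 X0.00 Y0.00
; layer 4
G0 Z19.33
G0 X0.00 Y0.00
G1 X10.00 Y0.00
G1 X10.00 Y16.00
G1 X0.00 Y16.00
G1 X0.00 Y0.00
; layer 5
G0 Z24.17
G0 X0.00 Y0.00
G1 X10.00 Y0.00
G1 X10.00 Y16.00
G1 X0.00 Y16.00
G1 X0.00 Y0.00
; layer 6
G0 Z29.00
G0 X0.00 Y0.00
G1 X10.00 Y0.00
G1 X10.00 Y16.00
G1 X0.00 Y16.00
G1 X0.00 Y0.00
M2 ; end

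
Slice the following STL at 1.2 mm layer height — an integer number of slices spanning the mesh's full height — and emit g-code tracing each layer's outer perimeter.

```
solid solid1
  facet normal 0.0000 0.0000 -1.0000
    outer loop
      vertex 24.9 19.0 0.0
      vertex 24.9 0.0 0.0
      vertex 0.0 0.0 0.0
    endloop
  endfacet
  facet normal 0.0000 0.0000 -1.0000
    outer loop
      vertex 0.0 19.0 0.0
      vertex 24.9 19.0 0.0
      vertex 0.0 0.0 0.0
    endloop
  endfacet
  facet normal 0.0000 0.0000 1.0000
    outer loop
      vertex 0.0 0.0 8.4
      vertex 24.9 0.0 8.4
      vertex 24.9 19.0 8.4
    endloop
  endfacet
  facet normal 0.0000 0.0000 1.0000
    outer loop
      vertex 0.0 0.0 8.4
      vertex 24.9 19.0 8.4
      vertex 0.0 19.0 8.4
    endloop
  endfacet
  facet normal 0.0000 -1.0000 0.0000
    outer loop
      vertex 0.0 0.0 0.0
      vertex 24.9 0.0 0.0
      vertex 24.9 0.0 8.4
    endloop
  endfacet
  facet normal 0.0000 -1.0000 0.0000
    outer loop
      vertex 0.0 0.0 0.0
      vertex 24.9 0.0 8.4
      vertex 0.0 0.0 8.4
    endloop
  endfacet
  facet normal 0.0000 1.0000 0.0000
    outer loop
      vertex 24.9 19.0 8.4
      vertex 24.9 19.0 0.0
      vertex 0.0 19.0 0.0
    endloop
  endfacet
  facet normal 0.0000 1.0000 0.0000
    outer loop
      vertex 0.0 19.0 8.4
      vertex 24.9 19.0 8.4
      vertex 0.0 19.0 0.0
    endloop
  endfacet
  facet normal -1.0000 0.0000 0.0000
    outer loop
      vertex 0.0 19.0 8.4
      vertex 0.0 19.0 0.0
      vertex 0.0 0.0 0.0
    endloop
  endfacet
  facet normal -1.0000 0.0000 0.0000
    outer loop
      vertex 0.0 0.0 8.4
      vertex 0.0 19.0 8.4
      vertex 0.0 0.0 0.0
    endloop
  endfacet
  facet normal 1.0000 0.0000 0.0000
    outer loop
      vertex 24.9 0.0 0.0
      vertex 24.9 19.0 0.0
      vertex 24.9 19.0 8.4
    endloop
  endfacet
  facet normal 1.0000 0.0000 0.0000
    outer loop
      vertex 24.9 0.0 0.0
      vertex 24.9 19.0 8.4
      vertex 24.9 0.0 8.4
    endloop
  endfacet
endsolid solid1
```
; perimeter-only toolpath
G21 ; units = mm
G90 ; absolute positioning
G28 ; home
; layer 1
G0 Z1.2
G0 X0.0 Y0.0
G1 X24.9 Y0.0
G1 X24.9 Y19.0
G1 X0.0 Y19.0
G1 X0.0 Y0.0
; layer 2
G0 Z2.4
G0 X0.0 Y0.0
G1 X24.9 Y0.0
G1 X24.9 Y19.0
G1 X0.0 Y19.0
G1 X0.0 Y0.0
; layer 3
G0 Z3.6
G0 X0.0 Y0.0
G1 X24.9 Y0.0
G1 X24.9 Y19.0
G1 X0.0 Y19.0
G1 X0.0 Y0.0
; layer 4
G0 Z4.8
G0 X0.0 Y0.0
G1 X24.9 Y0.0
G1 X24.9 Y19.0
G1 X0.0 Y19.0
G1 X0.0 Y0.0
; layer 5
G0 Z6.0
G0 X0.0 Y0.0
G1 X24.9 Y0.0
G1 X24.9 Y19.0
G1 X0.0 Y19.0
G1 X0.0 Y0.0
; layer 6
G0 Z7.2
G0 X0.0 Y0.0
G1 X24.9 Y0.0
G1 X24.9 Y19.0
G1 X0.0 Y19.0
G1 X0.0 Y0.0
; layer 7
G0 Z8.4
G0 X0.0 Y0.0
G1 X24.9 Y0.0
G1 X24.9 Y19.0
G1 X0.0 Y19.0
G1 X0.0 Y0.0
M2 ; end

The solid is a rectangular box, roughly 24.9 × 19 mm footprint and 8.4 mm tall. Slicing at Δz = 1.2 mm — 7 equal slices spanning the solid's height, so layer i sits at z = i·h/7 — gives 7 non-empty perimeters. Each is a 4-segment closed polygon; G0 lifts to the layer z and rapids to the start vertex, then G1 traces the edges.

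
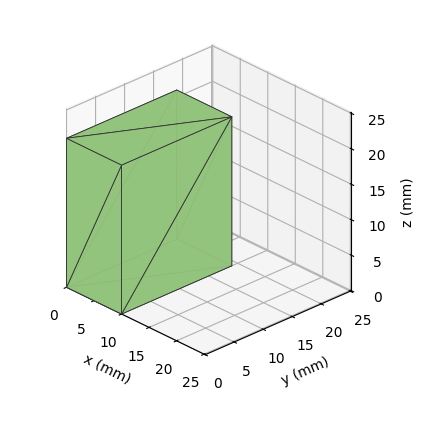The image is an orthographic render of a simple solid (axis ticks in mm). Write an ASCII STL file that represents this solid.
Reading the render: the shape is a rectangular box, roughly 10 × 19 mm footprint and 21 mm tall (dimensions read to the nearest mm from the axis ticks). For the STL, each face is triangulated and given an outward normal.

solid part
  facet normal 0.0000 0.0000 -1.0000
    outer loop
      vertex 10.00 19.00 0.00
      vertex 10.00 0.00 0.00
      vertex 0.00 0.00 0.00
    endloop
  endfacet
  facet normal 0.0000 0.0000 -1.0000
    outer loop
      vertex 0.00 19.00 0.00
      vertex 10.00 19.00 0.00
      vertex 0.00 0.00 0.00
    endloop
  endfacet
  facet normal 0.0000 0.0000 1.0000
    outer loop
      vertex 0.00 0.00 21.00
      vertex 10.00 0.00 21.00
      vertex 10.00 19.00 21.00
    endloop
  endfacet
  facet normal 0.0000 0.0000 1.0000
    outer loop
      vertex 0.00 0.00 21.00
      vertex 10.00 19.00 21.00
      vertex 0.00 19.00 21.00
    endloop
  endfacet
  facet normal 0.0000 -1.0000 0.0000
    outer loop
      vertex 0.00 0.00 0.00
      vertex 10.00 0.00 0.00
      vertex 10.00 0.00 21.00
    endloop
  endfacet
  facet normal 0.0000 -1.0000 0.0000
    outer loop
      vertex 0.00 0.00 0.00
      vertex 10.00 0.00 21.00
      vertex 0.00 0.00 21.00
    endloop
  endfacet
  facet normal 0.0000 1.0000 0.0000
    outer loop
      vertex 10.00 19.00 21.00
      vertex 10.00 19.00 0.00
      vertex 0.00 19.00 0.00
    endloop
  endfacet
  facet normal 0.0000 1.0000 0.0000
    outer loop
      vertex 0.00 19.00 21.00
      vertex 10.00 19.00 21.00
      vertex 0.00 19.00 0.00
    endloop
  endfacet
  facet normal -1.0000 0.0000 0.0000
    outer loop
      vertex 0.00 19.00 21.00
      vertex 0.00 19.00 0.00
      vertex 0.00 0.00 0.00
    endloop
  endfacet
  facet normal -1.0000 0.0000 0.0000
    outer loop
      vertex 0.00 0.00 21.00
      vertex 0.00 19.00 21.00
      vertex 0.00 0.00 0.00
    endloop
  endfacet
  facet normal 1.0000 0.0000 0.0000
    outer loop
      vertex 10.00 0.00 0.00
      vertex 10.00 19.00 0.00
      vertex 10.00 19.00 21.00
    endloop
  endfacet
  facet normal 1.0000 0.0000 0.0000
    outer loop
      vertex 10.00 0.00 0.00
      vertex 10.00 19.00 21.00
      vertex 10.00 0.00 21.00
    endloop
  endfacet
endsolid part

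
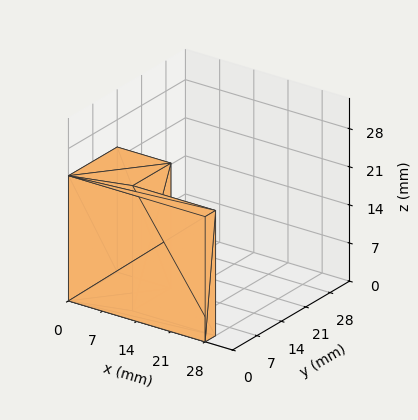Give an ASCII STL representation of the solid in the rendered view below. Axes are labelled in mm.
Reading the render: the shape is an L-shaped prism: outer 28 × 14 mm, arm thicknesses ≈ 3 mm (horizontal) and 11 mm (vertical), extruded 23 mm in z (dimensions read to the nearest mm from the axis ticks). For the STL, each face is triangulated and given an outward normal.

solid part
  facet normal 0.0000 0.0000 -1.0000
    outer loop
      vertex 28.000 3.000 0.000
      vertex 28.000 0.000 0.000
      vertex 0.000 0.000 0.000
    endloop
  endfacet
  facet normal 0.0000 0.0000 -1.0000
    outer loop
      vertex 11.000 3.000 0.000
      vertex 28.000 3.000 0.000
      vertex 0.000 0.000 0.000
    endloop
  endfacet
  facet normal 0.0000 0.0000 -1.0000
    outer loop
      vertex 11.000 14.000 0.000
      vertex 11.000 3.000 0.000
      vertex 0.000 0.000 0.000
    endloop
  endfacet
  facet normal 0.0000 0.0000 -1.0000
    outer loop
      vertex 0.000 14.000 0.000
      vertex 11.000 14.000 0.000
      vertex 0.000 0.000 0.000
    endloop
  endfacet
  facet normal 0.0000 0.0000 1.0000
    outer loop
      vertex 0.000 0.000 23.000
      vertex 28.000 0.000 23.000
      vertex 28.000 3.000 23.000
    endloop
  endfacet
  facet normal 0.0000 0.0000 1.0000
    outer loop
      vertex 0.000 0.000 23.000
      vertex 28.000 3.000 23.000
      vertex 11.000 3.000 23.000
    endloop
  endfacet
  facet normal 0.0000 0.0000 1.0000
    outer loop
      vertex 0.000 0.000 23.000
      vertex 11.000 3.000 23.000
      vertex 11.000 14.000 23.000
    endloop
  endfacet
  facet normal 0.0000 0.0000 1.0000
    outer loop
      vertex 0.000 0.000 23.000
      vertex 11.000 14.000 23.000
      vertex 0.000 14.000 23.000
    endloop
  endfacet
  facet normal 0.0000 -1.0000 0.0000
    outer loop
      vertex 0.000 0.000 0.000
      vertex 28.000 0.000 0.000
      vertex 28.000 0.000 23.000
    endloop
  endfacet
  facet normal 0.0000 -1.0000 0.0000
    outer loop
      vertex 0.000 0.000 0.000
      vertex 28.000 0.000 23.000
      vertex 0.000 0.000 23.000
    endloop
  endfacet
  facet normal 1.0000 0.0000 0.0000
    outer loop
      vertex 28.000 0.000 0.000
      vertex 28.000 3.000 0.000
      vertex 28.000 3.000 23.000
    endloop
  endfacet
  facet normal 1.0000 0.0000 0.0000
    outer loop
      vertex 28.000 0.000 0.000
      vertex 28.000 3.000 23.000
      vertex 28.000 0.000 23.000
    endloop
  endfacet
  facet normal 0.0000 1.0000 0.0000
    outer loop
      vertex 28.000 3.000 0.000
      vertex 11.000 3.000 0.000
      vertex 11.000 3.000 23.000
    endloop
  endfacet
  facet normal 0.0000 1.0000 0.0000
    outer loop
      vertex 28.000 3.000 0.000
      vertex 11.000 3.000 23.000
      vertex 28.000 3.000 23.000
    endloop
  endfacet
  facet normal 1.0000 0.0000 0.0000
    outer loop
      vertex 11.000 3.000 0.000
      vertex 11.000 14.000 0.000
      vertex 11.000 14.000 23.000
    endloop
  endfacet
  facet normal 1.0000 0.0000 0.0000
    outer loop
      vertex 11.000 3.000 0.000
      vertex 11.000 14.000 23.000
      vertex 11.000 3.000 23.000
    endloop
  endfacet
  facet normal 0.0000 1.0000 0.0000
    outer loop
      vertex 11.000 14.000 0.000
      vertex 0.000 14.000 0.000
      vertex 0.000 14.000 23.000
    endloop
  endfacet
  facet normal 0.0000 1.0000 0.0000
    outer loop
      vertex 11.000 14.000 0.000
      vertex 0.000 14.000 23.000
      vertex 11.000 14.000 23.000
    endloop
  endfacet
  facet normal -1.0000 0.0000 0.0000
    outer loop
      vertex 0.000 14.000 0.000
      vertex 0.000 0.000 0.000
      vertex 0.000 0.000 23.000
    endloop
  endfacet
  facet normal -1.0000 0.0000 0.0000
    outer loop
      vertex 0.000 14.000 0.000
      vertex 0.000 0.000 23.000
      vertex 0.000 14.000 23.000
    endloop
  endfacet
endsolid part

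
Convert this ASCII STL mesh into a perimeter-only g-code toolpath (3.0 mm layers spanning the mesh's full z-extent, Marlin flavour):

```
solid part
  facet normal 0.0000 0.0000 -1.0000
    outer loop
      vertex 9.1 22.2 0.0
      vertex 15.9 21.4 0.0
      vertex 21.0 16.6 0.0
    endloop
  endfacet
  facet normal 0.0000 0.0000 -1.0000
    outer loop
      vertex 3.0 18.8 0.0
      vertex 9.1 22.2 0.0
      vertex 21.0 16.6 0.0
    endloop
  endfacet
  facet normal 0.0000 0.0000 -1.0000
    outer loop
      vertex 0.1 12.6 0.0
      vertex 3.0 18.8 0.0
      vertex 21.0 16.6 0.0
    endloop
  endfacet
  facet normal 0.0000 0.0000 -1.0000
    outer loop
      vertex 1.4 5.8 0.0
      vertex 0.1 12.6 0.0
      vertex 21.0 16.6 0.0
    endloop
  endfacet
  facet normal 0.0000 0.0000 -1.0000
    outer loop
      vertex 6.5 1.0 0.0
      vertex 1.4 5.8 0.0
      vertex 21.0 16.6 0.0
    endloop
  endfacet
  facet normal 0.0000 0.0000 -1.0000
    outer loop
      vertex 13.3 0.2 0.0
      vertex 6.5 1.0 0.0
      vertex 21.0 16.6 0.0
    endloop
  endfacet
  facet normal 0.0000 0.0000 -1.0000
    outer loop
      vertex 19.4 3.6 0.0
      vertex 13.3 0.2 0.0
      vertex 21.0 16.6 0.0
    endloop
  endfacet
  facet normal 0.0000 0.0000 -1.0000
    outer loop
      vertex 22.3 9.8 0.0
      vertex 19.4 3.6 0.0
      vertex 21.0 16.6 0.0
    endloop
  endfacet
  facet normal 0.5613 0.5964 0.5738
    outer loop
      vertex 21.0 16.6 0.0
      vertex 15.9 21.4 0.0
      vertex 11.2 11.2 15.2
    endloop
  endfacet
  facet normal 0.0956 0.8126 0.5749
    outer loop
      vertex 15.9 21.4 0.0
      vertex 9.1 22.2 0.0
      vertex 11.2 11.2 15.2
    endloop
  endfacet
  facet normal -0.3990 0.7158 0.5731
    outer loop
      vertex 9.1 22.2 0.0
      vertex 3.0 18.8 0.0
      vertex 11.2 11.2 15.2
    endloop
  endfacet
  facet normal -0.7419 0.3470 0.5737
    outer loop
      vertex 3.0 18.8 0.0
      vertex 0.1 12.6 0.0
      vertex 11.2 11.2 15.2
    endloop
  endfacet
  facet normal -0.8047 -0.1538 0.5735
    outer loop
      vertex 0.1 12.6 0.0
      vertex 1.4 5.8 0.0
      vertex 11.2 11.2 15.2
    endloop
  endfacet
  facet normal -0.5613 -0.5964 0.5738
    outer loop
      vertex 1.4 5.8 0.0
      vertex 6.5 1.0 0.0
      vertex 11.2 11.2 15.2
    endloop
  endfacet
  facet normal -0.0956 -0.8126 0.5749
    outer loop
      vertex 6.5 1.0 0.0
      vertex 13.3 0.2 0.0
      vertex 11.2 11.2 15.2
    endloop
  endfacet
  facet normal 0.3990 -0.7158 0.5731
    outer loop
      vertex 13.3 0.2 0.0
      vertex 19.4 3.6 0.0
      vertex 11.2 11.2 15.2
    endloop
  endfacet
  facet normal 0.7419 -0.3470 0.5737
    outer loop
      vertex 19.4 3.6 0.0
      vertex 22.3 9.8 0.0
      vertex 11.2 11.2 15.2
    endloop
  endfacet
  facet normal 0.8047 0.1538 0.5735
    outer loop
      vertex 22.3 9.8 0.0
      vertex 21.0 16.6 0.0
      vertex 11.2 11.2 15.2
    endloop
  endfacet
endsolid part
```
; perimeter-only toolpath
G21 ; units = mm
G90 ; absolute positioning
G28 ; home
; layer 1
G0 Z3.0
G0 X19.0 Y15.5
G1 X15.0 Y19.4
G1 X9.5 Y20.0
G1 X4.6 Y17.3
G1 X2.3 Y12.3
G1 X3.4 Y6.9
G1 X7.4 Y3.0
G1 X12.9 Y2.4
G1 X17.8 Y5.1
G1 X20.1 Y10.1
G1 X19.0 Y15.5
; layer 2
G0 Z6.1
G0 X17.1 Y14.4
G1 X14.0 Y17.3
G1 X9.9 Y17.8
G1 X6.3 Y15.8
G1 X4.5 Y12.0
G1 X5.3 Y8.0
G1 X8.4 Y5.1
G1 X12.5 Y4.6
G1 X16.1 Y6.6
G1 X17.9 Y10.4
G1 X17.1 Y14.4
; layer 3
G0 Z9.1
G0 X15.1 Y13.4
G1 X13.1 Y15.3
G1 X10.4 Y15.6
G1 X7.9 Y14.2
G1 X6.8 Y11.8
G1 X7.3 Y9.0
G1 X9.3 Y7.1
G1 X12.0 Y6.8
G1 X14.5 Y8.2
G1 X15.6 Y10.6
G1 X15.1 Y13.4
; layer 4
G0 Z12.2
G0 X13.2 Y12.3
G1 X12.1 Y13.2
G1 X10.8 Y13.4
G1 X9.6 Y12.7
G1 X9.0 Y11.5
G1 X9.2 Y10.1
G1 X10.3 Y9.2
G1 X11.6 Y9.0
G1 X12.8 Y9.7
G1 X13.4 Y10.9
G1 X13.2 Y12.3
M2 ; end

The solid is a regular 10-sided pyramid, base circumscribed radius ≈ 11.2 mm, apex at z ≈ 15.2 mm. Slicing at Δz = 3.0 mm — 5 equal slices spanning the solid's height, so layer i sits at z = i·h/5 — gives 4 non-empty perimeters. Each is a 10-segment closed polygon; G0 lifts to the layer z and rapids to the start vertex, then G1 traces the edges. The cross-section shrinks linearly with z (the slice at the apex is degenerate and omitted).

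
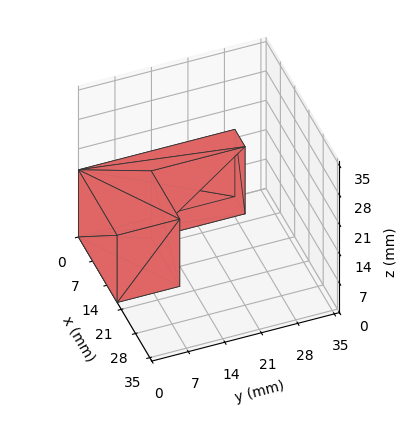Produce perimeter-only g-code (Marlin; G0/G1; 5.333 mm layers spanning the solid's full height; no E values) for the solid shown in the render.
Reading the render: the shape is an L-shaped prism: outer 19 × 30 mm, arm thicknesses ≈ 12 mm (horizontal) and 5 mm (vertical), extruded 16 mm in z (dimensions read to the nearest mm from the axis ticks). For the g-code, the solid's height is divided into equal slices at the stated Δz and each level perimeter traced with G1 moves after a G0 lift.

; perimeter-only toolpath
G21 ; units = mm
G90 ; absolute positioning
G28 ; home
; layer 1
G0 Z5.333
G0 X0.000 Y0.000
G1 X19.000 Y0.000
G1 X19.000 Y12.000
G1 X5.000 Y12.000
G1 X5.000 Y30.000
G1 X0.000 Y30.000
G1 X0.000 Y0.000
; layer 2
G0 Z10.667
G0 X0.000 Y0.000
G1 X19.000 Y0.000
G1 X19.000 Y12.000
G1 X5.000 Y12.000
G1 X5.000 Y30.000
G1 X0.000 Y30.000
G1 X0.000 Y0.000
; layer 3
G0 Z16.000
G0 X0.000 Y0.000
G1 X19.000 Y0.000
G1 X19.000 Y12.000
G1 X5.000 Y12.000
G1 X5.000 Y30.000
G1 X0.000 Y30.000
G1 X0.000 Y0.000
M2 ; end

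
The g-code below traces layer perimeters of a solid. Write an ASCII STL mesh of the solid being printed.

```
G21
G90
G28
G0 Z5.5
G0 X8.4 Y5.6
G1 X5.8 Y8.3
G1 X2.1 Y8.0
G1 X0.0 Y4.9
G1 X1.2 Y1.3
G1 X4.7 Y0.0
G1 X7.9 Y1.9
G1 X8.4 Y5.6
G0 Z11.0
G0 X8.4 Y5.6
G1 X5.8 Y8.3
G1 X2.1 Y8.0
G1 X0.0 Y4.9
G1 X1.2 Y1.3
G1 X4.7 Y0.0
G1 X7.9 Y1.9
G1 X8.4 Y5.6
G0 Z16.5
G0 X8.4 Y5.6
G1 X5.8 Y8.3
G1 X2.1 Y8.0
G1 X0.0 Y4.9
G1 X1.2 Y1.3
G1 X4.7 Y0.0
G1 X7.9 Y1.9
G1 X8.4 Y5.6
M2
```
solid part
  facet normal 0.0000 0.0000 -1.0000
    outer loop
      vertex 2.1 8.0 0.0
      vertex 5.8 8.3 0.0
      vertex 8.4 5.6 0.0
    endloop
  endfacet
  facet normal 0.0000 0.0000 -1.0000
    outer loop
      vertex 0.0 4.9 0.0
      vertex 2.1 8.0 0.0
      vertex 8.4 5.6 0.0
    endloop
  endfacet
  facet normal 0.0000 0.0000 -1.0000
    outer loop
      vertex 1.2 1.3 0.0
      vertex 0.0 4.9 0.0
      vertex 8.4 5.6 0.0
    endloop
  endfacet
  facet normal 0.0000 0.0000 -1.0000
    outer loop
      vertex 4.7 0.0 0.0
      vertex 1.2 1.3 0.0
      vertex 8.4 5.6 0.0
    endloop
  endfacet
  facet normal 0.0000 0.0000 -1.0000
    outer loop
      vertex 7.9 1.9 0.0
      vertex 4.7 0.0 0.0
      vertex 8.4 5.6 0.0
    endloop
  endfacet
  facet normal 0.0000 0.0000 1.0000
    outer loop
      vertex 8.4 5.6 16.5
      vertex 5.8 8.3 16.5
      vertex 2.1 8.0 16.5
    endloop
  endfacet
  facet normal 0.0000 0.0000 1.0000
    outer loop
      vertex 8.4 5.6 16.5
      vertex 2.1 8.0 16.5
      vertex 0.0 4.9 16.5
    endloop
  endfacet
  facet normal 0.0000 0.0000 1.0000
    outer loop
      vertex 8.4 5.6 16.5
      vertex 0.0 4.9 16.5
      vertex 1.2 1.3 16.5
    endloop
  endfacet
  facet normal 0.0000 0.0000 1.0000
    outer loop
      vertex 8.4 5.6 16.5
      vertex 1.2 1.3 16.5
      vertex 4.7 0.0 16.5
    endloop
  endfacet
  facet normal 0.0000 0.0000 1.0000
    outer loop
      vertex 8.4 5.6 16.5
      vertex 4.7 0.0 16.5
      vertex 7.9 1.9 16.5
    endloop
  endfacet
  facet normal 0.7203 0.6936 0.0000
    outer loop
      vertex 8.4 5.6 0.0
      vertex 5.8 8.3 0.0
      vertex 5.8 8.3 16.5
    endloop
  endfacet
  facet normal 0.7203 0.6936 0.0000
    outer loop
      vertex 8.4 5.6 0.0
      vertex 5.8 8.3 16.5
      vertex 8.4 5.6 16.5
    endloop
  endfacet
  facet normal -0.0808 0.9967 0.0000
    outer loop
      vertex 5.8 8.3 0.0
      vertex 2.1 8.0 0.0
      vertex 2.1 8.0 16.5
    endloop
  endfacet
  facet normal -0.0808 0.9967 0.0000
    outer loop
      vertex 5.8 8.3 0.0
      vertex 2.1 8.0 16.5
      vertex 5.8 8.3 16.5
    endloop
  endfacet
  facet normal -0.8279 0.5608 0.0000
    outer loop
      vertex 2.1 8.0 0.0
      vertex 0.0 4.9 0.0
      vertex 0.0 4.9 16.5
    endloop
  endfacet
  facet normal -0.8279 0.5608 0.0000
    outer loop
      vertex 2.1 8.0 0.0
      vertex 0.0 4.9 16.5
      vertex 2.1 8.0 16.5
    endloop
  endfacet
  facet normal -0.9487 -0.3162 0.0000
    outer loop
      vertex 0.0 4.9 0.0
      vertex 1.2 1.3 0.0
      vertex 1.2 1.3 16.5
    endloop
  endfacet
  facet normal -0.9487 -0.3162 0.0000
    outer loop
      vertex 0.0 4.9 0.0
      vertex 1.2 1.3 16.5
      vertex 0.0 4.9 16.5
    endloop
  endfacet
  facet normal -0.3482 -0.9374 0.0000
    outer loop
      vertex 1.2 1.3 0.0
      vertex 4.7 0.0 0.0
      vertex 4.7 0.0 16.5
    endloop
  endfacet
  facet normal -0.3482 -0.9374 0.0000
    outer loop
      vertex 1.2 1.3 0.0
      vertex 4.7 0.0 16.5
      vertex 1.2 1.3 16.5
    endloop
  endfacet
  facet normal 0.5105 -0.8599 0.0000
    outer loop
      vertex 4.7 0.0 0.0
      vertex 7.9 1.9 0.0
      vertex 7.9 1.9 16.5
    endloop
  endfacet
  facet normal 0.5105 -0.8599 0.0000
    outer loop
      vertex 4.7 0.0 0.0
      vertex 7.9 1.9 16.5
      vertex 4.7 0.0 16.5
    endloop
  endfacet
  facet normal 0.9910 -0.1339 0.0000
    outer loop
      vertex 7.9 1.9 0.0
      vertex 8.4 5.6 0.0
      vertex 8.4 5.6 16.5
    endloop
  endfacet
  facet normal 0.9910 -0.1339 0.0000
    outer loop
      vertex 7.9 1.9 0.0
      vertex 8.4 5.6 16.5
      vertex 7.9 1.9 16.5
    endloop
  endfacet
endsolid part

The G0 Z moves step by Δz≈5.5 mm. Every layer's G1 loop is the same polygon, so the solid is a straight extrusion of it from z=0 to z≈16.5. Closing with flat bottom and top caps and triangulating gives 24 facets — a regular 7-sided prism (a cylinder approximated with 7 flat sides), circumscribed radius ≈ 4.3 mm, height ≈ 16.5 mm.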